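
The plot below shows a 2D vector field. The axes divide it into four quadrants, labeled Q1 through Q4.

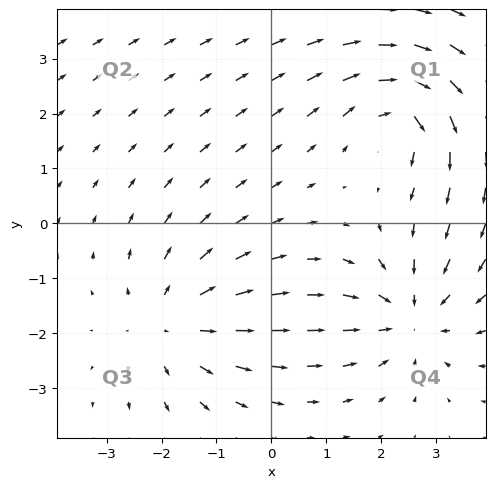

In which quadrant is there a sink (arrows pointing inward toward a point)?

Q4

The sink sits at approximately (2.5, -1.7), which lies in quadrant Q4. The divergence there is about -5, negative as expected for a sink.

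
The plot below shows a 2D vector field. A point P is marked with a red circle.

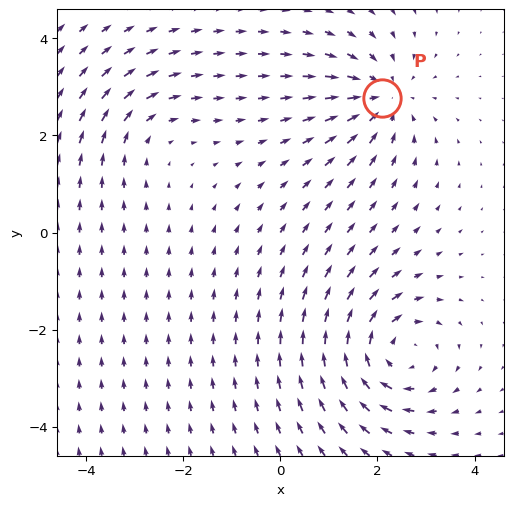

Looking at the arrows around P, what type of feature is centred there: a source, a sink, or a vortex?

sink

At P (2.1, 2.8) the arrows converge inward. Divergence about -4, curl ≈0 — negative divergence with near-zero curl is a sink.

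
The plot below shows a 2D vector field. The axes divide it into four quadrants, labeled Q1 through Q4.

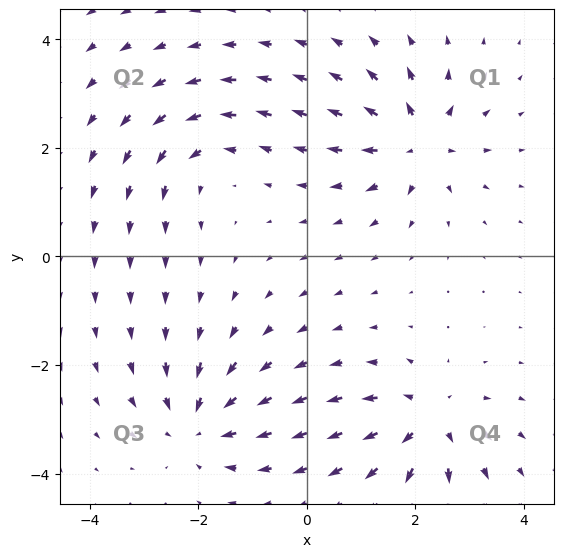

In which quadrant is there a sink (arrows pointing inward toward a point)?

The sink sits at approximately (-2.0, -3.1), which lies in quadrant Q3. The divergence there is about -4, negative as expected for a sink.

Q3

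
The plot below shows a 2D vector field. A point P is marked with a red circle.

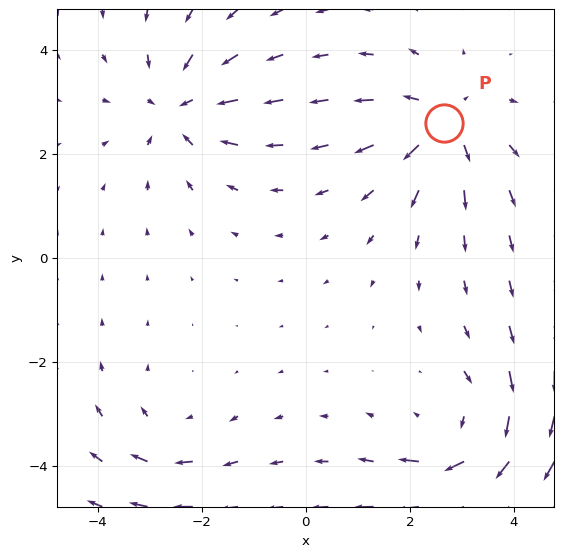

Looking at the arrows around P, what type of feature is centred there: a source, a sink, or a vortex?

At P (2.7, 2.6) the arrows spread outward. Divergence about +4, curl ≈0 — positive divergence with near-zero curl is a source.

source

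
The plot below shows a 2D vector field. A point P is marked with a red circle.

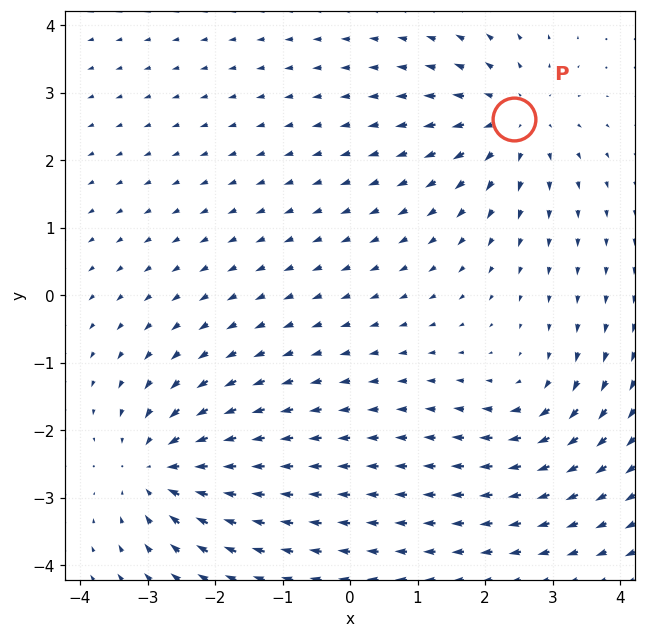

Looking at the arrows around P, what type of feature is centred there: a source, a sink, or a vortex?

source

At P (2.4, 2.6) the arrows spread outward. Divergence about +4, curl ≈0 — positive divergence with near-zero curl is a source.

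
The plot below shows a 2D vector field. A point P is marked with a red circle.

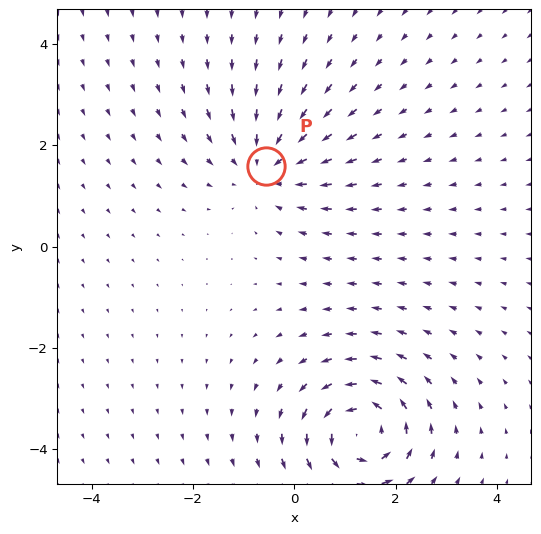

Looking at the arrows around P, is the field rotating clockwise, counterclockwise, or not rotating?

Near P at (-0.6, 1.6) the arrows show no circulation. The curl there is ≈0.

not rotating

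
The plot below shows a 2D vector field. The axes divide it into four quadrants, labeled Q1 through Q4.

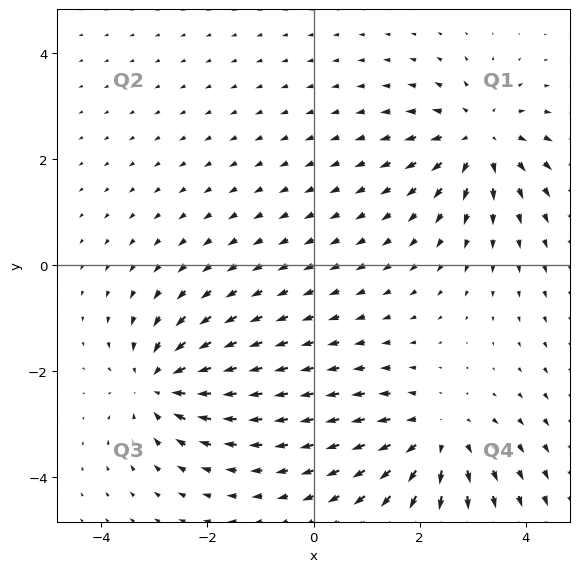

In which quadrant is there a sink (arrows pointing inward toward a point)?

The sink sits at approximately (-2.9, -2.2), which lies in quadrant Q3. The divergence there is about -4, negative as expected for a sink.

Q3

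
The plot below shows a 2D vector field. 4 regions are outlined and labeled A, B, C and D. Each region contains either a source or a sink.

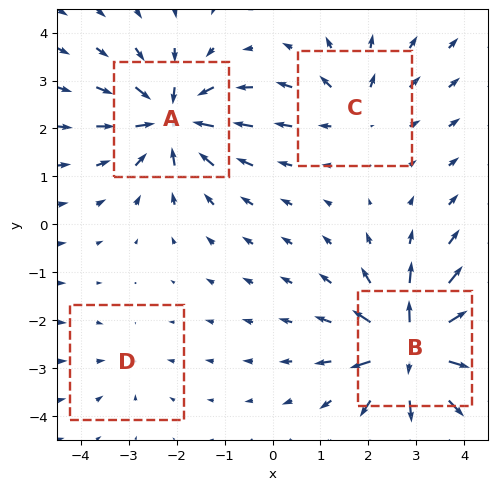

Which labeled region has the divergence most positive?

B

Divergence at each region's feature centre — A: about -6, B: about +8, C: about +4, D: about -2. Region B is most positive.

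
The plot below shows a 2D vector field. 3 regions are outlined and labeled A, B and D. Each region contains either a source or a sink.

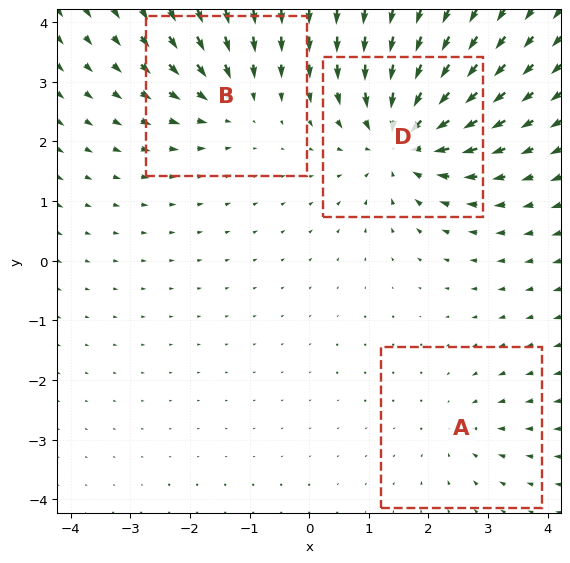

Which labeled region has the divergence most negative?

D

Divergence at each region's feature centre — A: about -2, B: about -3, D: about -6. Region D is most negative.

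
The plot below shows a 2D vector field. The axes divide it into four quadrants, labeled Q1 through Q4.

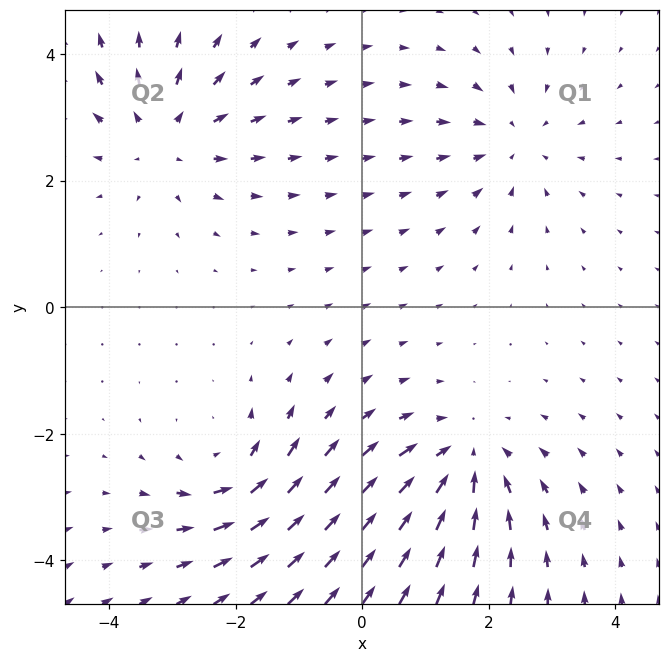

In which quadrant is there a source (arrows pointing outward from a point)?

The source sits at approximately (-3.1, 2.7), which lies in quadrant Q2. The divergence there is about +3, positive as expected for a source.

Q2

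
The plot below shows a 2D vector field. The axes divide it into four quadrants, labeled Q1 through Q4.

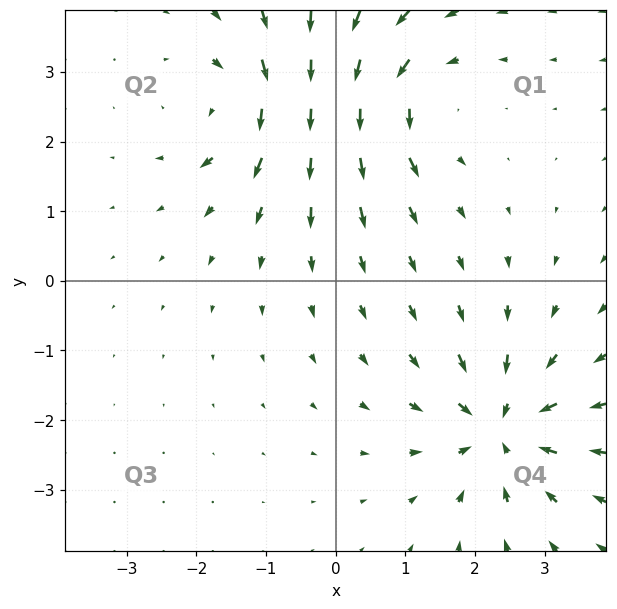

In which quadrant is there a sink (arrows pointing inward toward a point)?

Q4

The sink sits at approximately (2.4, -2.1), which lies in quadrant Q4. The divergence there is about -4, negative as expected for a sink.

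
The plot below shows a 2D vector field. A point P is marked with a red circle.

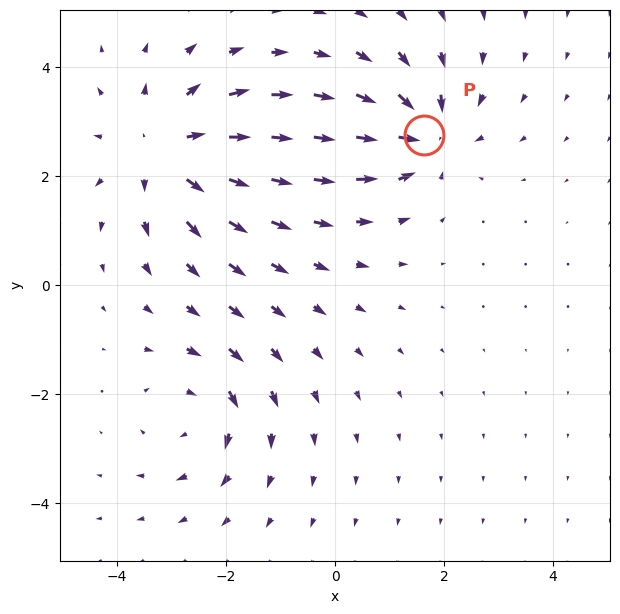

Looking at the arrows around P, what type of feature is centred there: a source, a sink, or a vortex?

At P (1.6, 2.8) the arrows converge inward. Divergence about -5, curl ≈0 — negative divergence with near-zero curl is a sink.

sink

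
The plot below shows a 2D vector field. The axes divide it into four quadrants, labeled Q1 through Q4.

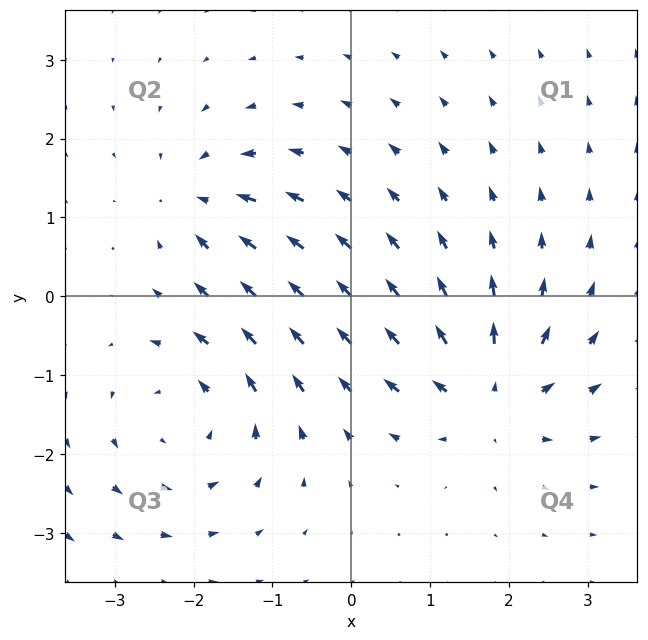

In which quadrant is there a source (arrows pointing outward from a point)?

The source sits at approximately (1.7, -1.2), which lies in quadrant Q4. The divergence there is about +5, positive as expected for a source.

Q4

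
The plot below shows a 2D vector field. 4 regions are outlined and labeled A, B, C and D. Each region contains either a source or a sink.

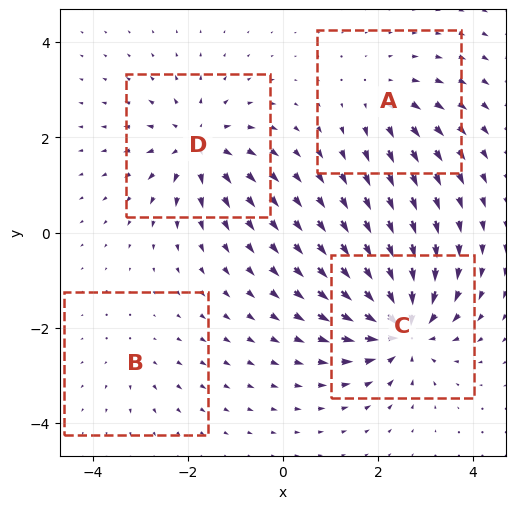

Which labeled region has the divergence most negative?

Divergence at each region's feature centre — A: about +4, B: about +2, C: about -8, D: about +6. Region C is most negative.

C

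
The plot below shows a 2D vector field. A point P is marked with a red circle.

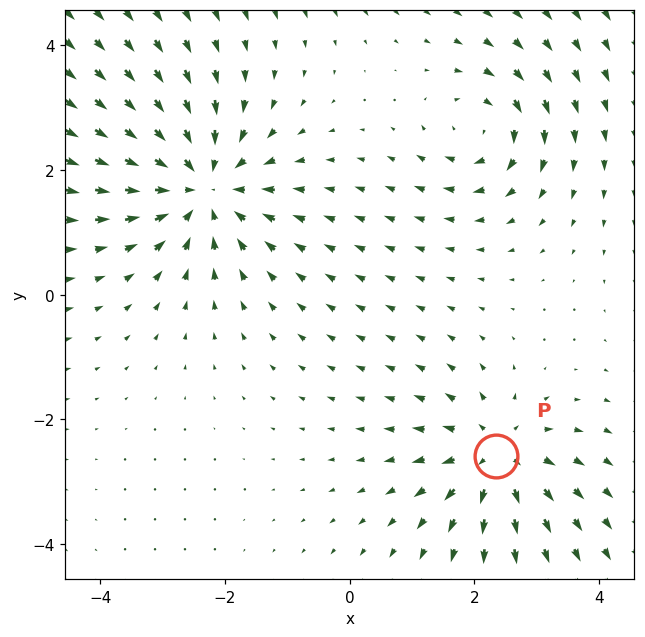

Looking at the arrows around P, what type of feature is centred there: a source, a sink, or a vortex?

source

At P (2.3, -2.6) the arrows spread outward. Divergence about +4, curl ≈0 — positive divergence with near-zero curl is a source.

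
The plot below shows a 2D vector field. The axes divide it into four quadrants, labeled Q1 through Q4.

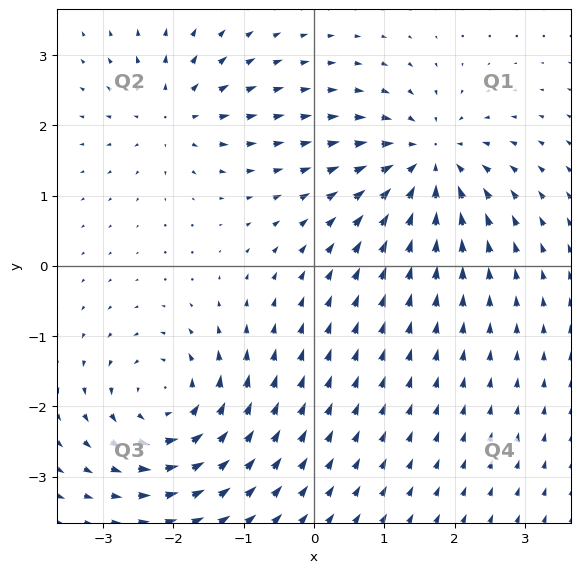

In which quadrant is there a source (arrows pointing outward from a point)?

The source sits at approximately (-2.0, 2.2), which lies in quadrant Q2. The divergence there is about +4, positive as expected for a source.

Q2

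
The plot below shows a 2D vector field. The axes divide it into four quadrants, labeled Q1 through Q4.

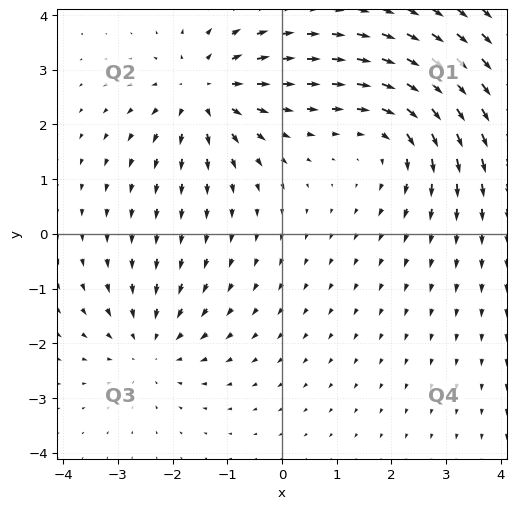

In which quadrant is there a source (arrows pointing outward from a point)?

Q2

The source sits at approximately (-1.4, 2.6), which lies in quadrant Q2. The divergence there is about +5, positive as expected for a source.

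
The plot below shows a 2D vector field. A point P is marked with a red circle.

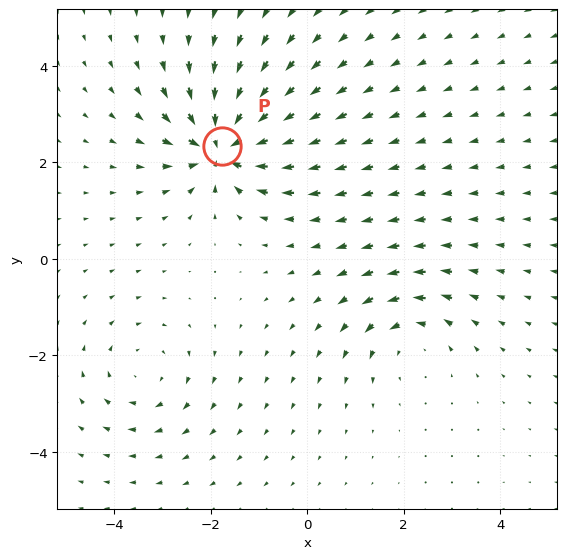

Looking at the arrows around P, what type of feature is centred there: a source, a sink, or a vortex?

sink

At P (-1.8, 2.3) the arrows converge inward. Divergence about -7, curl ≈0 — negative divergence with near-zero curl is a sink.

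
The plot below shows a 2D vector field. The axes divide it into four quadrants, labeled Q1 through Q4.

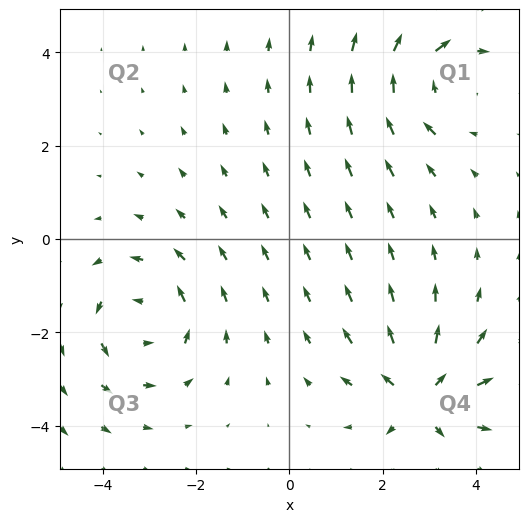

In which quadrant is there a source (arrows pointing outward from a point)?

The source sits at approximately (2.8, -3.3), which lies in quadrant Q4. The divergence there is about +5, positive as expected for a source.

Q4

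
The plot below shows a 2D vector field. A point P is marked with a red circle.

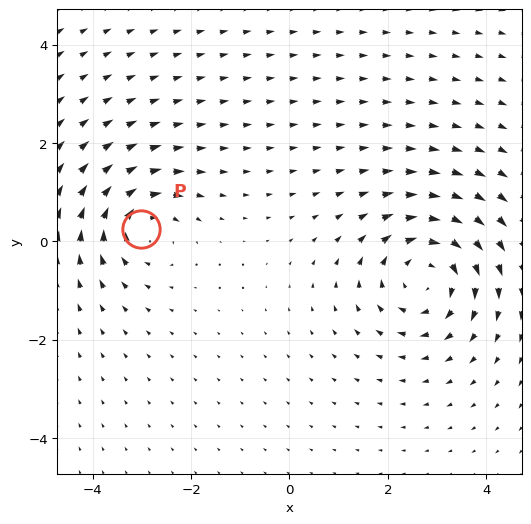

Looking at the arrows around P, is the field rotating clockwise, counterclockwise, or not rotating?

Near P at (-3.0, 0.3) the arrows circulate clockwise. The curl (z-component) there is about -4; negative curl means clockwise rotation.

clockwise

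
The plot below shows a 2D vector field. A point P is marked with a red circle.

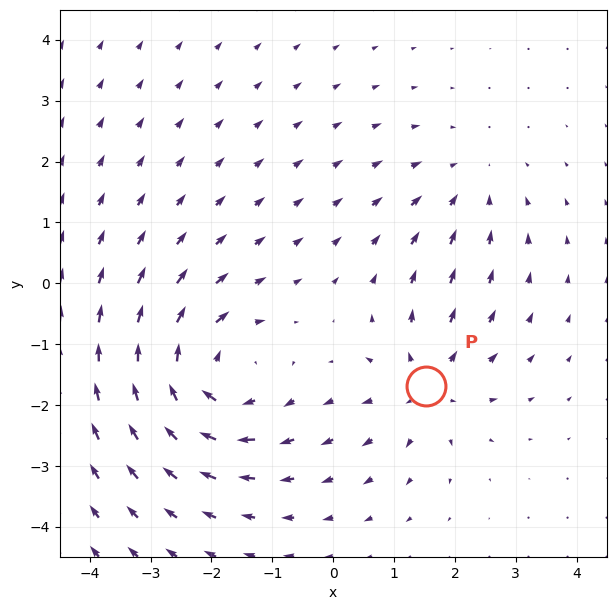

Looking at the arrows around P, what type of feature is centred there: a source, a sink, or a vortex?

source

At P (1.5, -1.7) the arrows spread outward. Divergence about +4, curl ≈0 — positive divergence with near-zero curl is a source.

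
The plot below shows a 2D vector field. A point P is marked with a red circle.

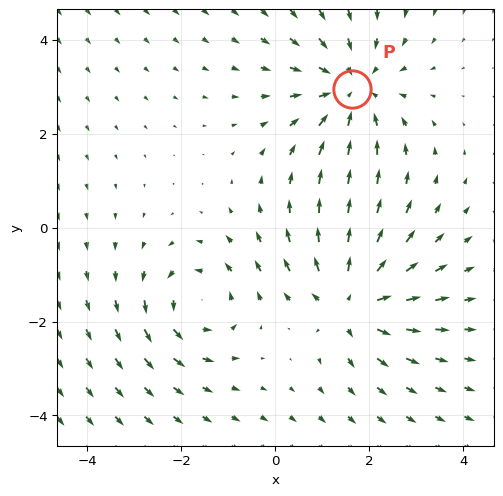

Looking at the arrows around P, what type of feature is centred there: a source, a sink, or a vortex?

sink

At P (1.6, 3.0) the arrows converge inward. Divergence about -3, curl ≈0 — negative divergence with near-zero curl is a sink.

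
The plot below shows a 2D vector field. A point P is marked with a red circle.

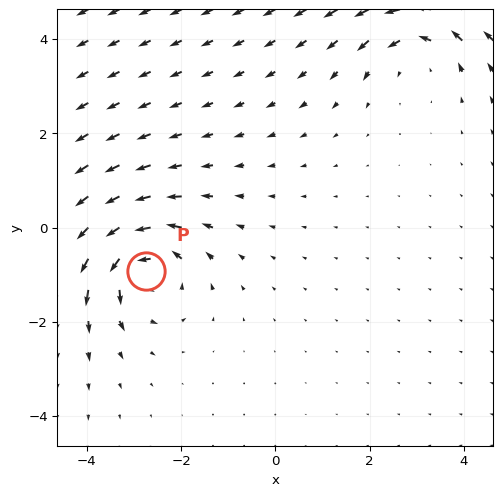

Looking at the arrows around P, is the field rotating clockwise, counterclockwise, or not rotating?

counterclockwise

Near P at (-2.7, -0.9) the arrows circulate counterclockwise. The curl (z-component) there is about +5; positive curl means counterclockwise rotation.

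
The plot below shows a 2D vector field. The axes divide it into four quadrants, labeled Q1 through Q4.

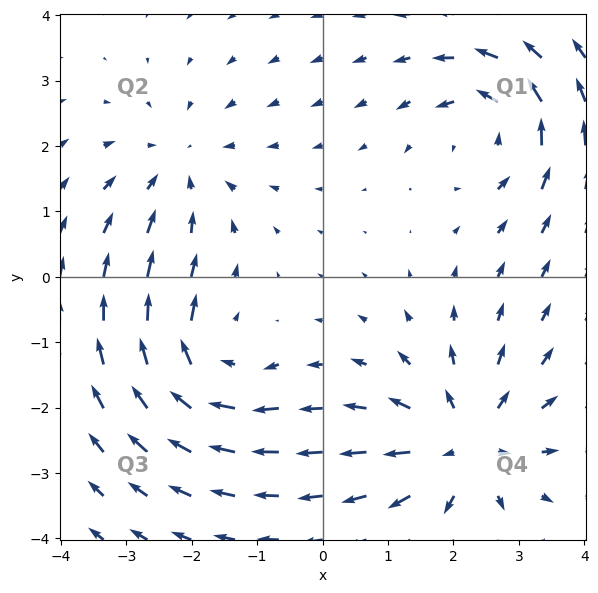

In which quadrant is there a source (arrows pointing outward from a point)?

The source sits at approximately (2.2, -2.6), which lies in quadrant Q4. The divergence there is about +5, positive as expected for a source.

Q4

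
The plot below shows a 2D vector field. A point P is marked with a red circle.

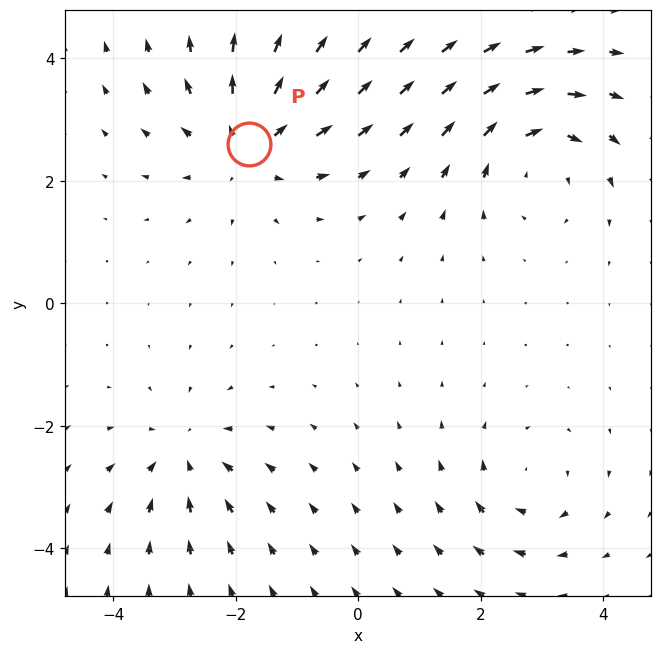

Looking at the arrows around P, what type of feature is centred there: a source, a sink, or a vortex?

At P (-1.8, 2.6) the arrows spread outward. Divergence about +5, curl ≈0 — positive divergence with near-zero curl is a source.

source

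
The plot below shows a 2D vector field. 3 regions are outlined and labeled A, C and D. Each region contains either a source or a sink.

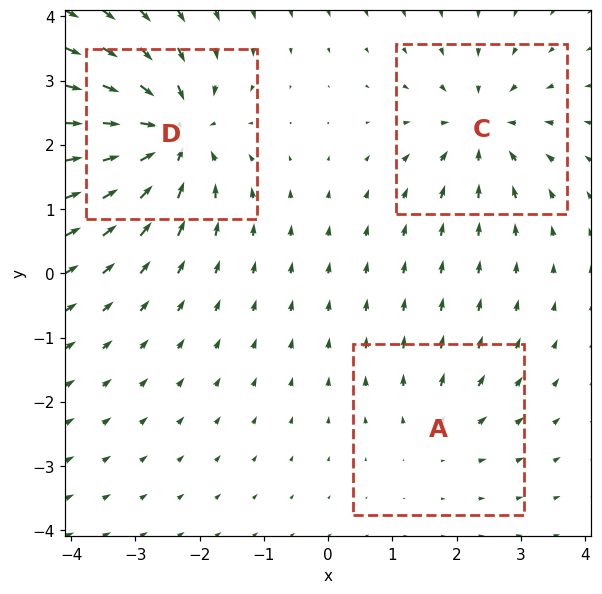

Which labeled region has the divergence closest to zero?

A

Divergence at each region's feature centre — A: about +2, C: about -4, D: about -6. Region A is closest to zero.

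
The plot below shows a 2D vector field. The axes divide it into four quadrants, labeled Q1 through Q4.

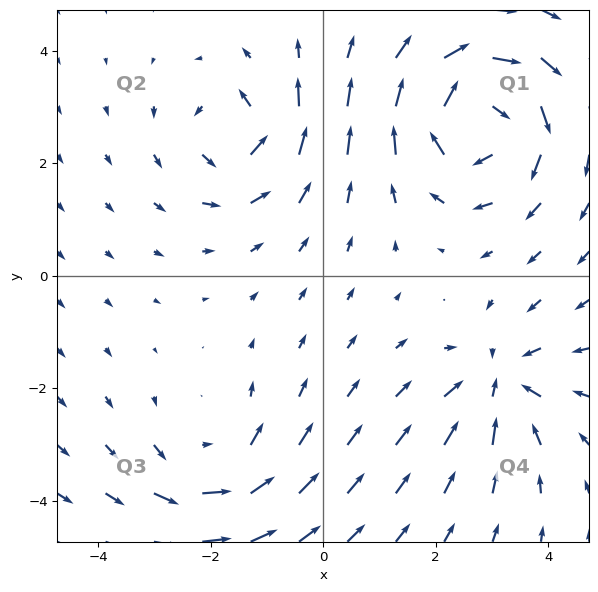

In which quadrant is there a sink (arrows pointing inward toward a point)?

Q4

The sink sits at approximately (3.1, -1.9), which lies in quadrant Q4. The divergence there is about -4, negative as expected for a sink.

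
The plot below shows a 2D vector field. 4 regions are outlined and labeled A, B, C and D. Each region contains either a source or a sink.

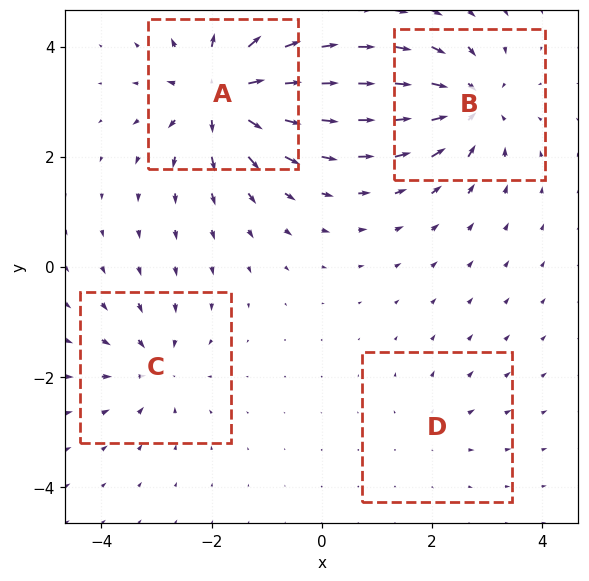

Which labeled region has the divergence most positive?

Divergence at each region's feature centre — A: about +8, B: about -6, C: about -4, D: about +2. Region A is most positive.

A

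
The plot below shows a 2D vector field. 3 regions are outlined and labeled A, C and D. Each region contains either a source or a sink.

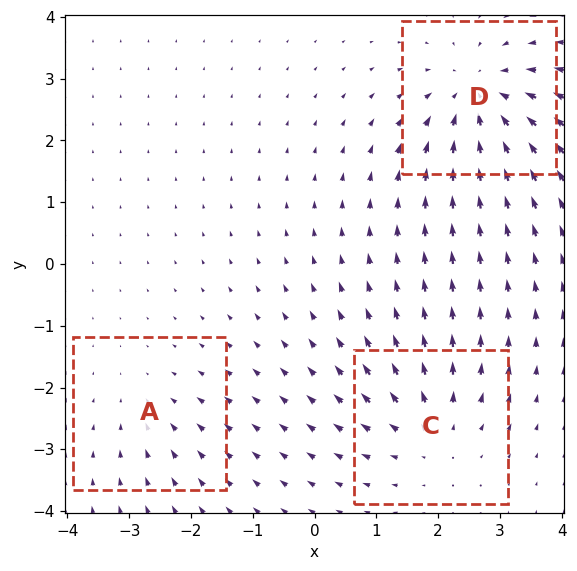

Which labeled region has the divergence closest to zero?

Divergence at each region's feature centre — A: about -2, C: about +3, D: about -5. Region A is closest to zero.

A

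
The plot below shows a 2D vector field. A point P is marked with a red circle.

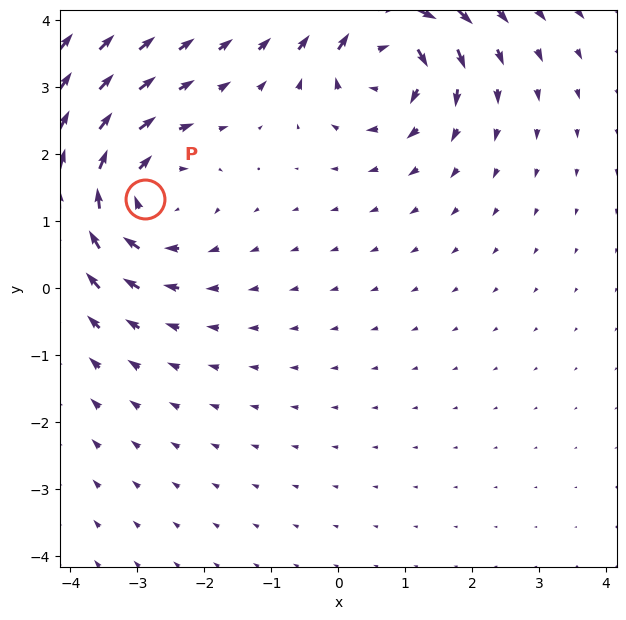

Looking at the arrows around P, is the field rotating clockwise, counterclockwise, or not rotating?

Near P at (-2.9, 1.3) the arrows circulate clockwise. The curl (z-component) there is about -4; negative curl means clockwise rotation.

clockwise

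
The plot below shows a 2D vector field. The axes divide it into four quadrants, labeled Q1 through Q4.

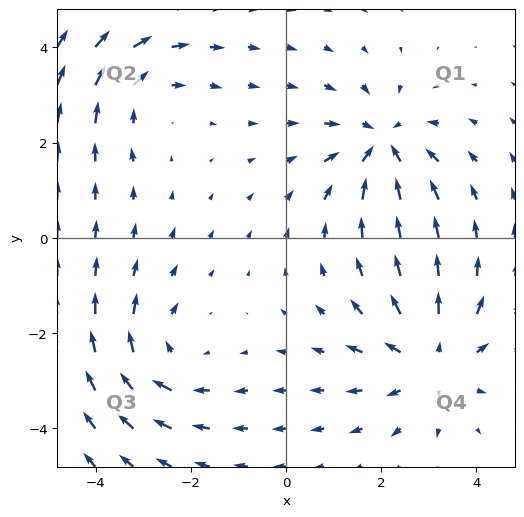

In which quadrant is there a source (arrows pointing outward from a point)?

The source sits at approximately (3.0, -2.6), which lies in quadrant Q4. The divergence there is about +3, positive as expected for a source.

Q4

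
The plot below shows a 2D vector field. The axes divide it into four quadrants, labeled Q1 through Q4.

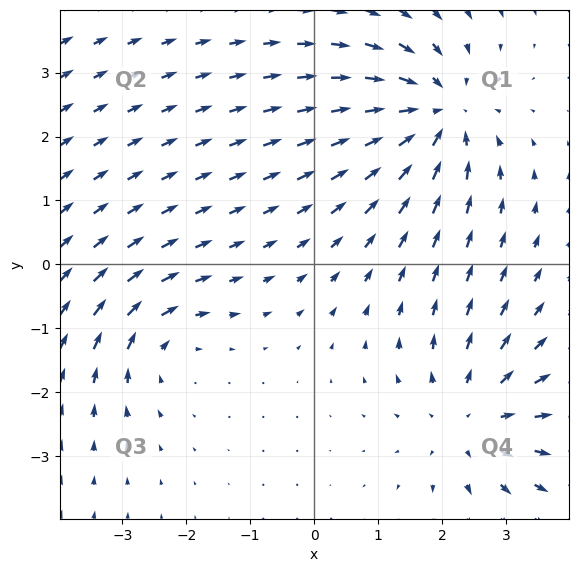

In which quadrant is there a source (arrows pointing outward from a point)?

The source sits at approximately (2.5, -2.4), which lies in quadrant Q4. The divergence there is about +4, positive as expected for a source.

Q4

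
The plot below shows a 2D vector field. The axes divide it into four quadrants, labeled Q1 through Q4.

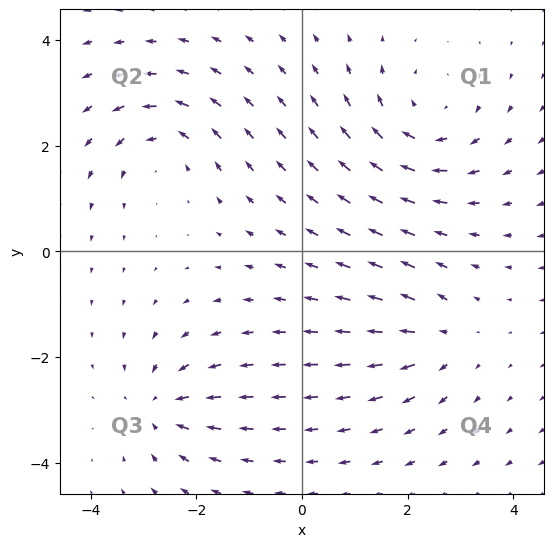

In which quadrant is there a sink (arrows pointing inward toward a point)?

The sink sits at approximately (-2.7, -2.9), which lies in quadrant Q3. The divergence there is about -4, negative as expected for a sink.

Q3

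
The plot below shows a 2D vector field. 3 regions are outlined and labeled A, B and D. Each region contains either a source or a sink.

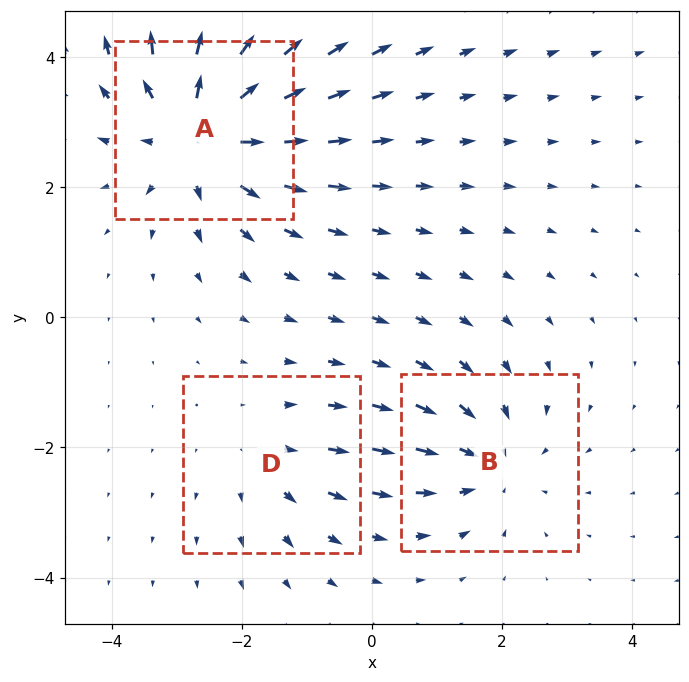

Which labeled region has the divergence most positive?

Divergence at each region's feature centre — A: about +5, B: about -3, D: about +2. Region A is most positive.

A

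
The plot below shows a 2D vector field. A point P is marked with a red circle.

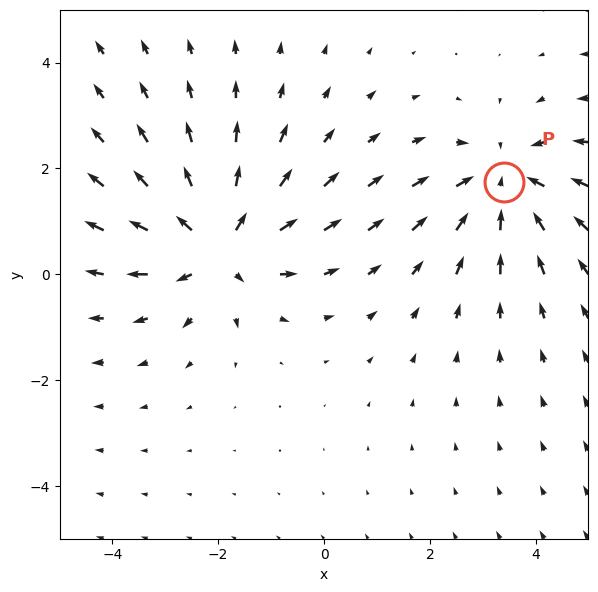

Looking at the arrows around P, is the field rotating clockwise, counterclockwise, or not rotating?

not rotating

Near P at (3.4, 1.7) the arrows show no circulation. The curl there is ≈0.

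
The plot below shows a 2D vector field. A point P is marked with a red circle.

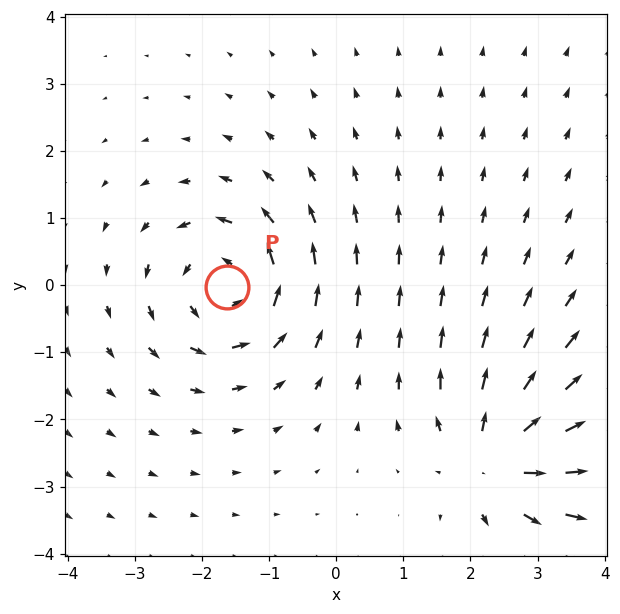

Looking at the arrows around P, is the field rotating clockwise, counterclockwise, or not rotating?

Near P at (-1.6, -0.0) the arrows circulate counterclockwise. The curl (z-component) there is about +5; positive curl means counterclockwise rotation.

counterclockwise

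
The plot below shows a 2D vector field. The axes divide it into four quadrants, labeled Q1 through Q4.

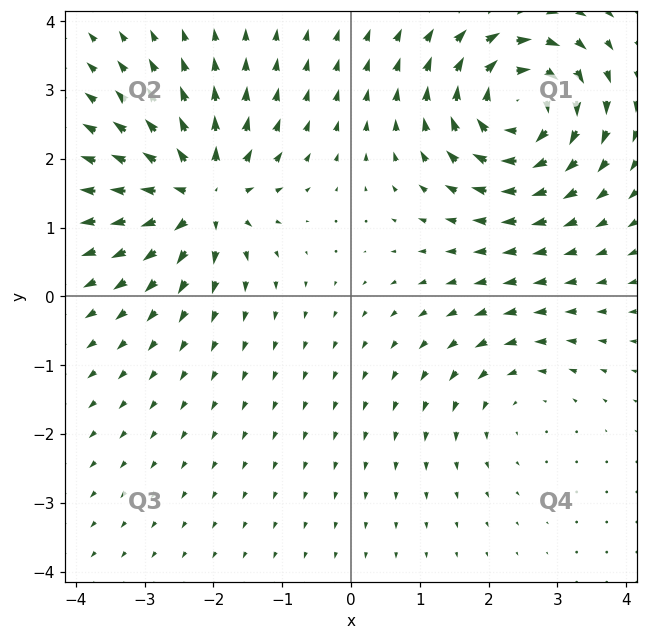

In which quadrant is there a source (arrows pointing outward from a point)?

Q2

The source sits at approximately (-2.2, 1.5), which lies in quadrant Q2. The divergence there is about +6, positive as expected for a source.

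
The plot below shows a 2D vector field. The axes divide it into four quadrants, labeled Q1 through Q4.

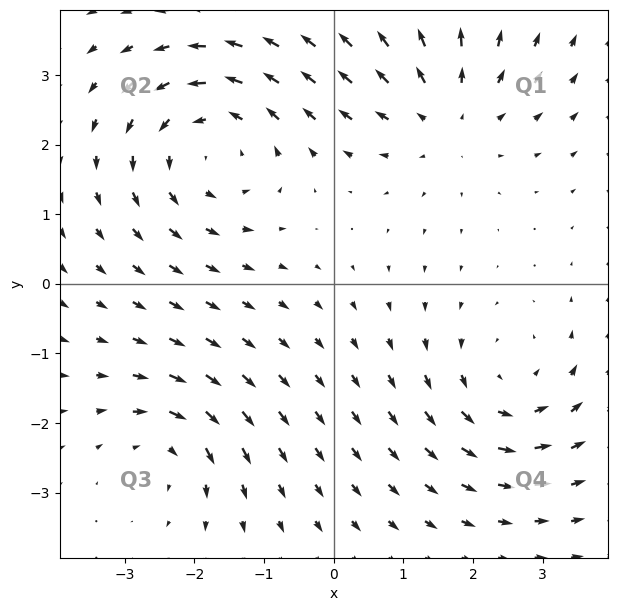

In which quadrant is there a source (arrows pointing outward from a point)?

The source sits at approximately (1.6, 2.4), which lies in quadrant Q1. The divergence there is about +3, positive as expected for a source.

Q1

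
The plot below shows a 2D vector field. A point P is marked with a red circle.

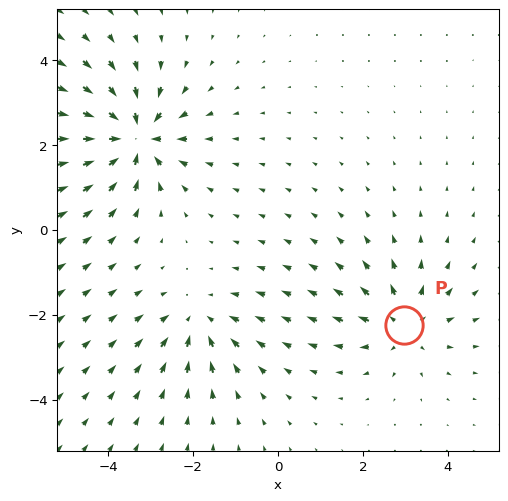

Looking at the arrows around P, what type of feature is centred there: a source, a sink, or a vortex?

At P (3.0, -2.2) the arrows spread outward. Divergence about +3, curl ≈0 — positive divergence with near-zero curl is a source.

source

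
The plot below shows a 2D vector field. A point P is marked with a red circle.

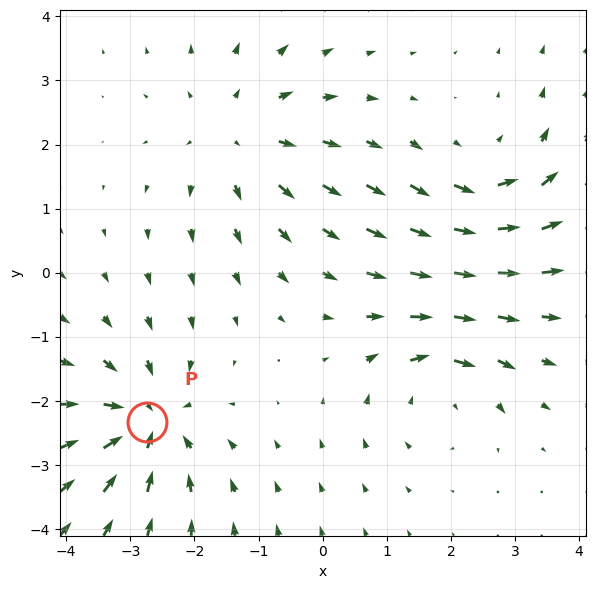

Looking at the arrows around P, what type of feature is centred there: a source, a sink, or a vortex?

sink

At P (-2.7, -2.3) the arrows converge inward. Divergence about -5, curl ≈0 — negative divergence with near-zero curl is a sink.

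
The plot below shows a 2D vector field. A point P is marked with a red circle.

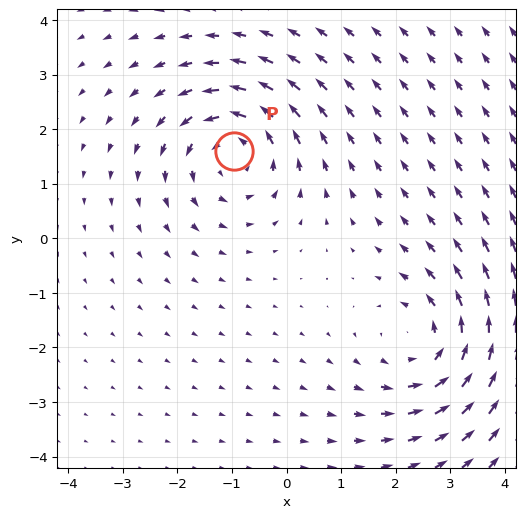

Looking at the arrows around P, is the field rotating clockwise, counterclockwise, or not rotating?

counterclockwise

Near P at (-1.0, 1.6) the arrows circulate counterclockwise. The curl (z-component) there is about +5; positive curl means counterclockwise rotation.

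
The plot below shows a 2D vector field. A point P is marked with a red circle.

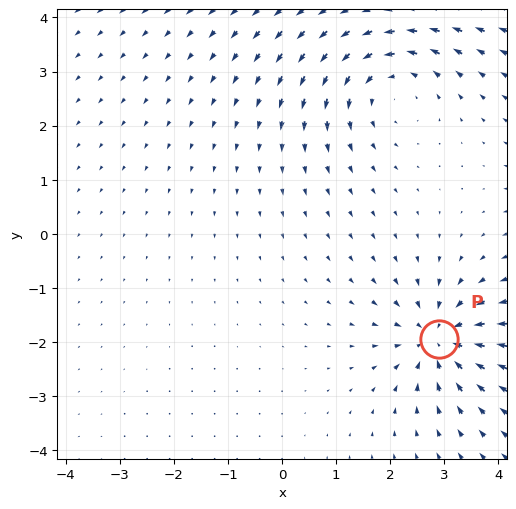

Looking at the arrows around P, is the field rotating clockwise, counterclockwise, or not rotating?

Near P at (2.9, -1.9) the arrows show no circulation. The curl there is ≈0.

not rotating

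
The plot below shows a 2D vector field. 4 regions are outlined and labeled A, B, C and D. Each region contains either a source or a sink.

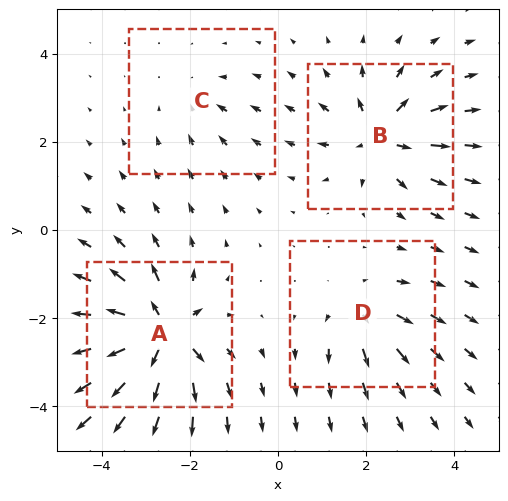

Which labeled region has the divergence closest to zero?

Divergence at each region's feature centre — A: about +9, B: about +6, C: about -3, D: about +4. Region C is closest to zero.

C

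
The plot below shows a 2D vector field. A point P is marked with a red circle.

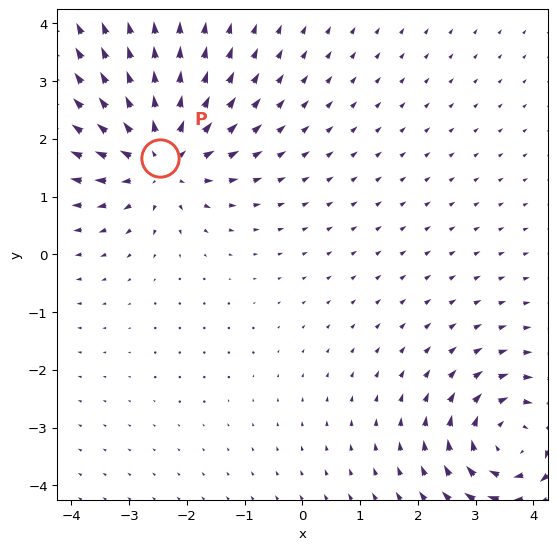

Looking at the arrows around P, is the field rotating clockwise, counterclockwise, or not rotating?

not rotating

Near P at (-2.5, 1.7) the arrows show no circulation. The curl there is ≈0.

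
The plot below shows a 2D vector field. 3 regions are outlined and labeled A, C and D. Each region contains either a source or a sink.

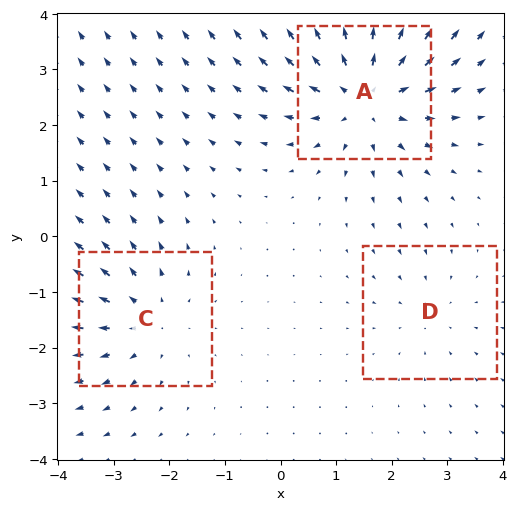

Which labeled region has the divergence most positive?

Divergence at each region's feature centre — A: about +5, C: about +3, D: about -2. Region A is most positive.

A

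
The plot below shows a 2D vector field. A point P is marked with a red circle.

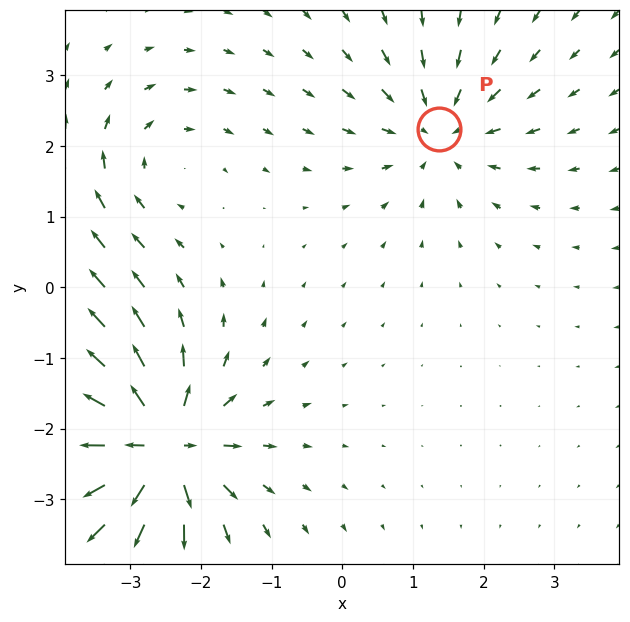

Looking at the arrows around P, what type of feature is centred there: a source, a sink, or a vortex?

At P (1.4, 2.2) the arrows converge inward. Divergence about -3, curl ≈0 — negative divergence with near-zero curl is a sink.

sink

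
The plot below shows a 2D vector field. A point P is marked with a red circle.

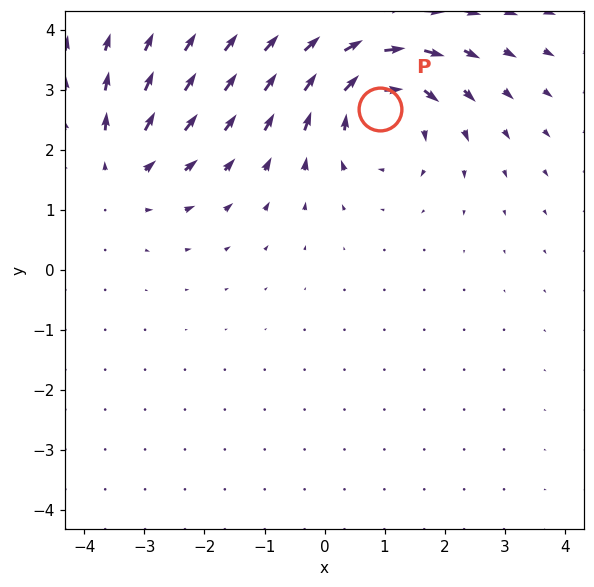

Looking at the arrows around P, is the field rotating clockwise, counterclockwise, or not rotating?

Near P at (0.9, 2.7) the arrows circulate clockwise. The curl (z-component) there is about -5; negative curl means clockwise rotation.

clockwise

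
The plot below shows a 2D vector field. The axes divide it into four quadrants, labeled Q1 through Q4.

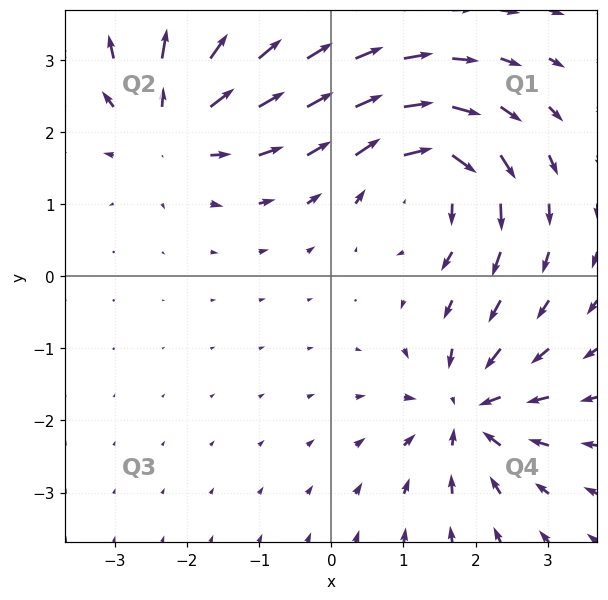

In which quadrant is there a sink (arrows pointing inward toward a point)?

Q4

The sink sits at approximately (1.9, -1.9), which lies in quadrant Q4. The divergence there is about -5, negative as expected for a sink.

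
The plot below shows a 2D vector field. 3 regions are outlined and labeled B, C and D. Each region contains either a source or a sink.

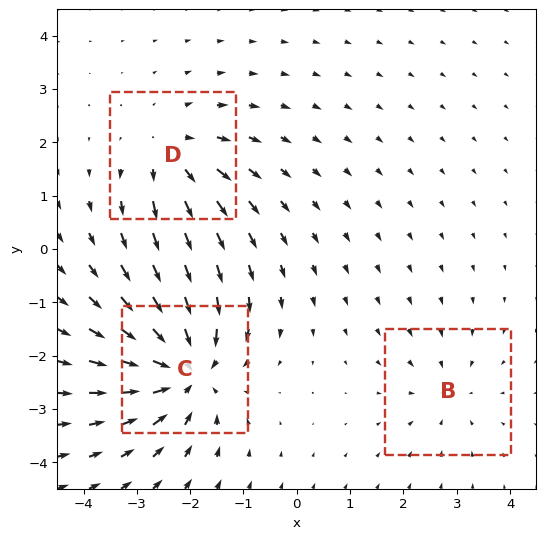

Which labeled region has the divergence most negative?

Divergence at each region's feature centre — B: about -2, C: about -5, D: about +3. Region C is most negative.

C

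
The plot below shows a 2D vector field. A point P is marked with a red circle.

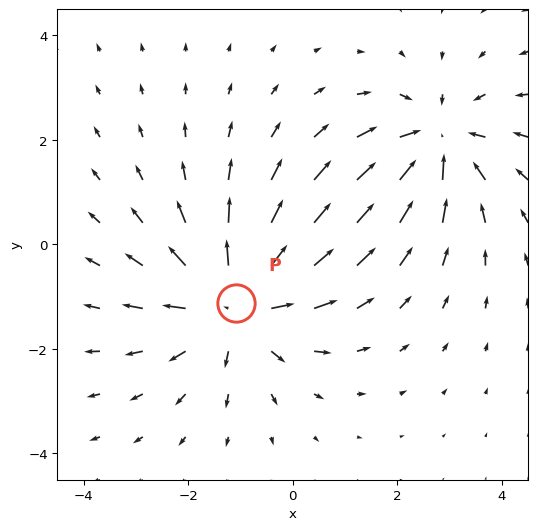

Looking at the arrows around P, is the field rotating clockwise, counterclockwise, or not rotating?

not rotating

Near P at (-1.1, -1.1) the arrows show no circulation. The curl there is ≈0.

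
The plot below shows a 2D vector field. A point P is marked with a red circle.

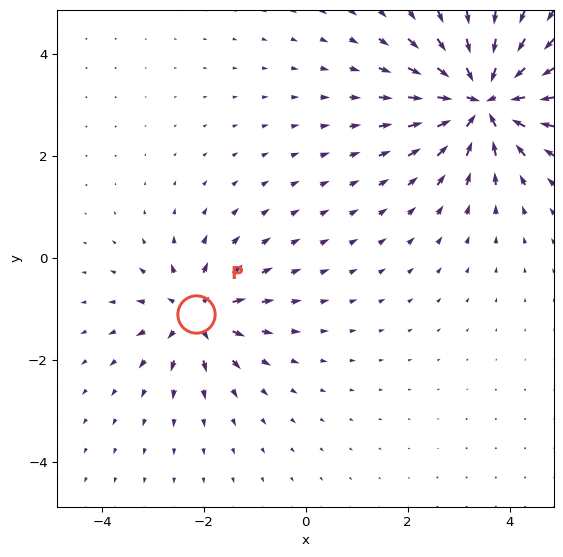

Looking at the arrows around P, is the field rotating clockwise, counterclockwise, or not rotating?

Near P at (-2.2, -1.1) the arrows show no circulation. The curl there is ≈0.

not rotating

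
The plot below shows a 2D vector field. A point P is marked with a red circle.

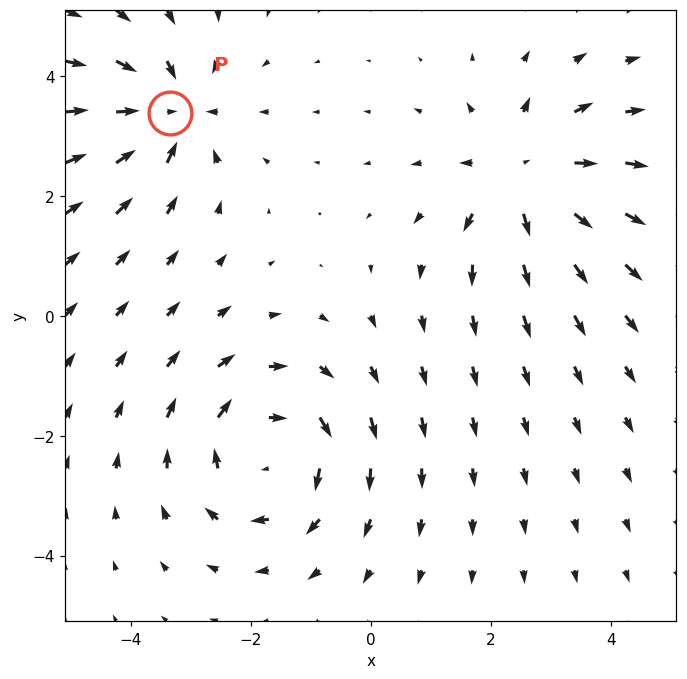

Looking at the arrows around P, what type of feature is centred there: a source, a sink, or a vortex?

At P (-3.3, 3.4) the arrows converge inward. Divergence about -4, curl ≈0 — negative divergence with near-zero curl is a sink.

sink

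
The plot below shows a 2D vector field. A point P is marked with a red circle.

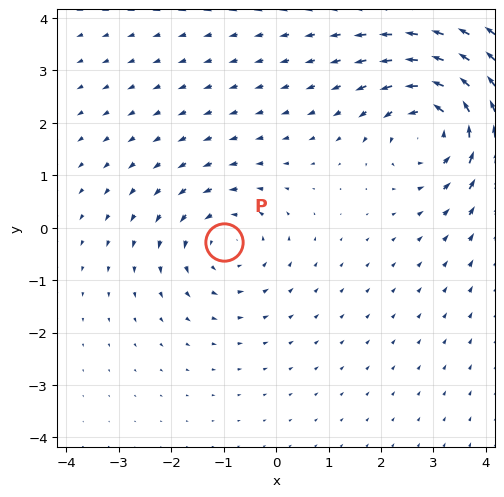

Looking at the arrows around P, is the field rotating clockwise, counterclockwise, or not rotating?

counterclockwise

Near P at (-1.0, -0.3) the arrows circulate counterclockwise. The curl (z-component) there is about +3; positive curl means counterclockwise rotation.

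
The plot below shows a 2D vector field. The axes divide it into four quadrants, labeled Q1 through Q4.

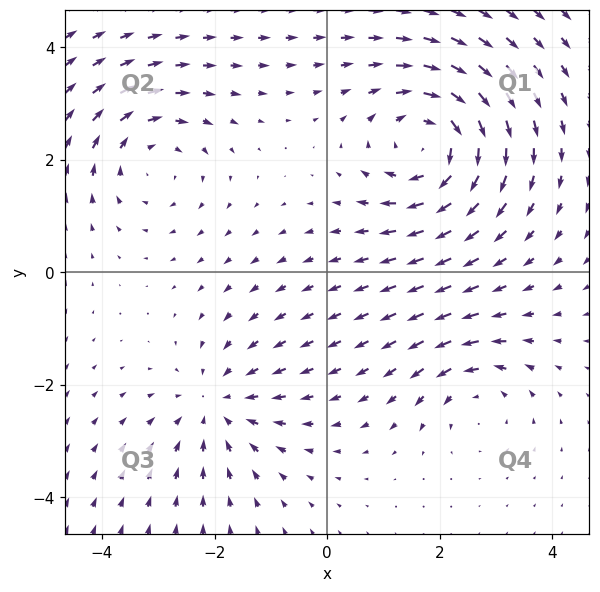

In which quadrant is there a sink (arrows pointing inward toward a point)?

Q3

The sink sits at approximately (-1.9, -2.4), which lies in quadrant Q3. The divergence there is about -3, negative as expected for a sink.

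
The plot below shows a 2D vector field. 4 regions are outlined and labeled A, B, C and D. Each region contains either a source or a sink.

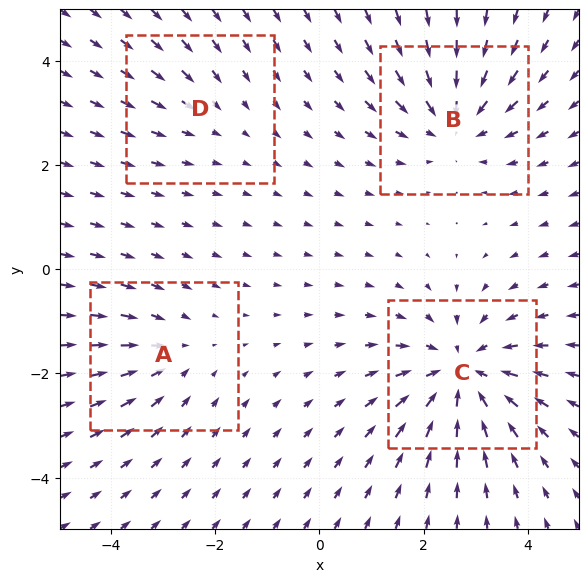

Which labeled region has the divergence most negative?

C

Divergence at each region's feature centre — A: about -3, B: about -4, C: about -6, D: about -2. Region C is most negative.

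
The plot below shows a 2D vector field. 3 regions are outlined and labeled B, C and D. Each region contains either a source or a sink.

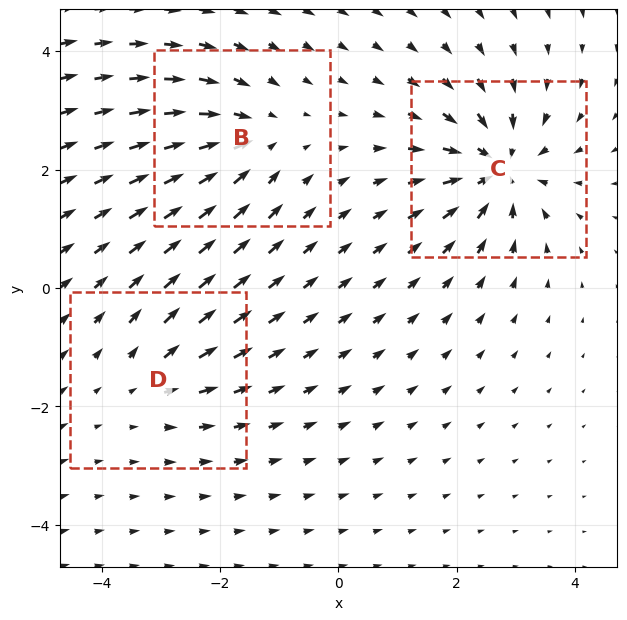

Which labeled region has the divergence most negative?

Divergence at each region's feature centre — B: about -4, C: about -6, D: about +2. Region C is most negative.

C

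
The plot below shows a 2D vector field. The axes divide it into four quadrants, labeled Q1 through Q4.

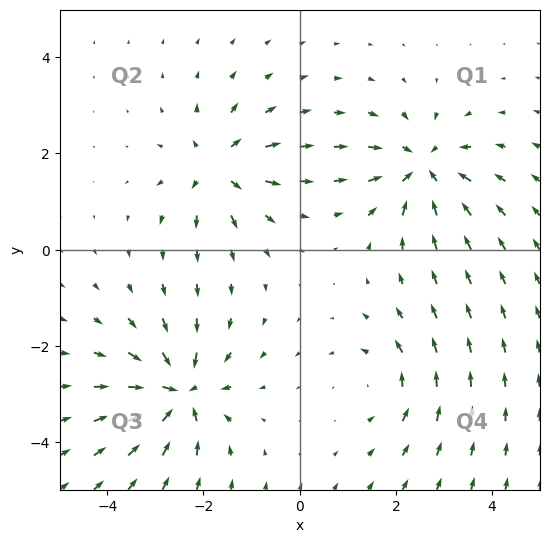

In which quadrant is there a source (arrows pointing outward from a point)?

Q2

The source sits at approximately (-1.7, 1.7), which lies in quadrant Q2. The divergence there is about +5, positive as expected for a source.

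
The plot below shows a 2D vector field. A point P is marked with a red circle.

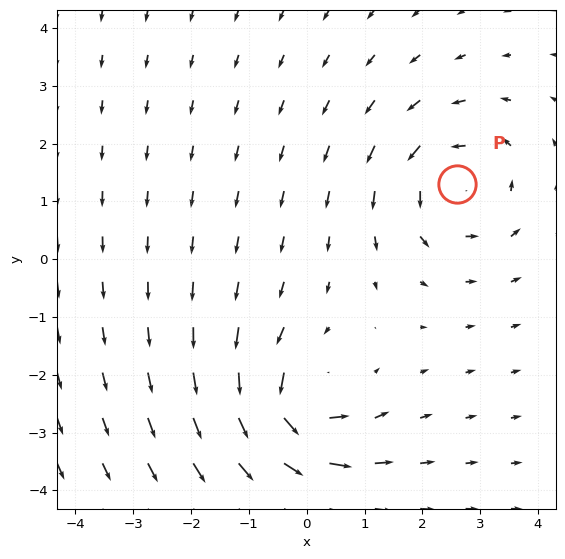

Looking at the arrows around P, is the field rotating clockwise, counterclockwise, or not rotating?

Near P at (2.6, 1.3) the arrows circulate counterclockwise. The curl (z-component) there is about +3; positive curl means counterclockwise rotation.

counterclockwise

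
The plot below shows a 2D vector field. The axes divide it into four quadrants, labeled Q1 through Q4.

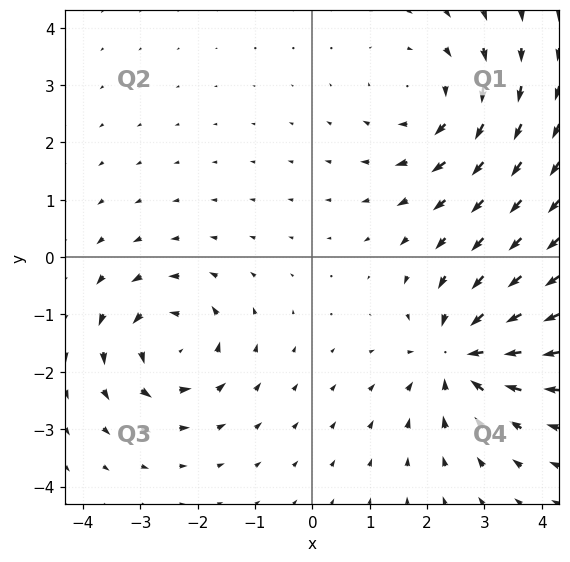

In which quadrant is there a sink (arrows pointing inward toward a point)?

Q4

The sink sits at approximately (2.6, -1.7), which lies in quadrant Q4. The divergence there is about -4, negative as expected for a sink.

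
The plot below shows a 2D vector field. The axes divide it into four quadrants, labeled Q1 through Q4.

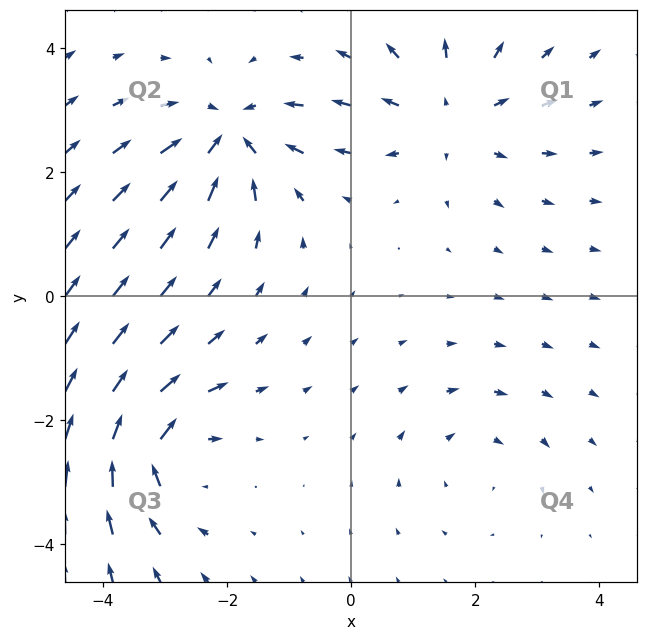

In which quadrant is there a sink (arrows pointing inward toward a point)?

The sink sits at approximately (-2.0, 2.6), which lies in quadrant Q2. The divergence there is about -6, negative as expected for a sink.

Q2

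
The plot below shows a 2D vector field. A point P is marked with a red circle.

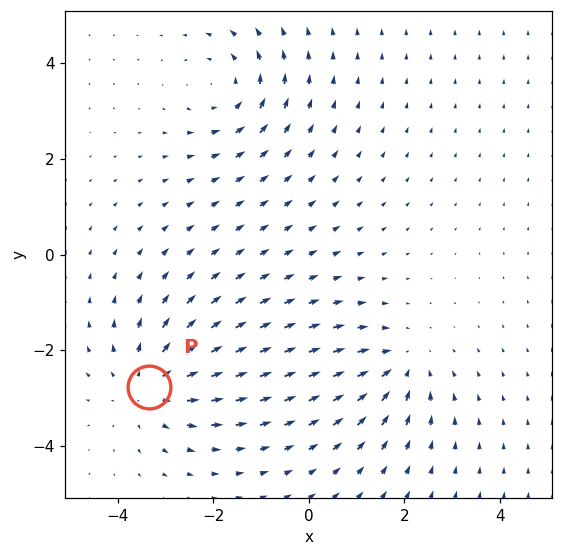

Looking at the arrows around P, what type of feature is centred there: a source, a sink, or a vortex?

At P (-3.3, -2.8) the arrows spread outward. Divergence about +4, curl ≈0 — positive divergence with near-zero curl is a source.

source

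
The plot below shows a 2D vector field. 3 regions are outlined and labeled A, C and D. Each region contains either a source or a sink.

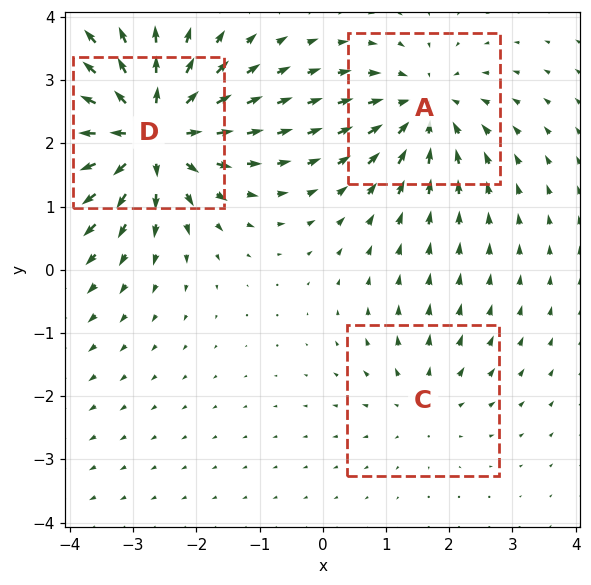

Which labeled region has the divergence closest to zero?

Divergence at each region's feature centre — A: about -4, C: about +2, D: about +6. Region C is closest to zero.

C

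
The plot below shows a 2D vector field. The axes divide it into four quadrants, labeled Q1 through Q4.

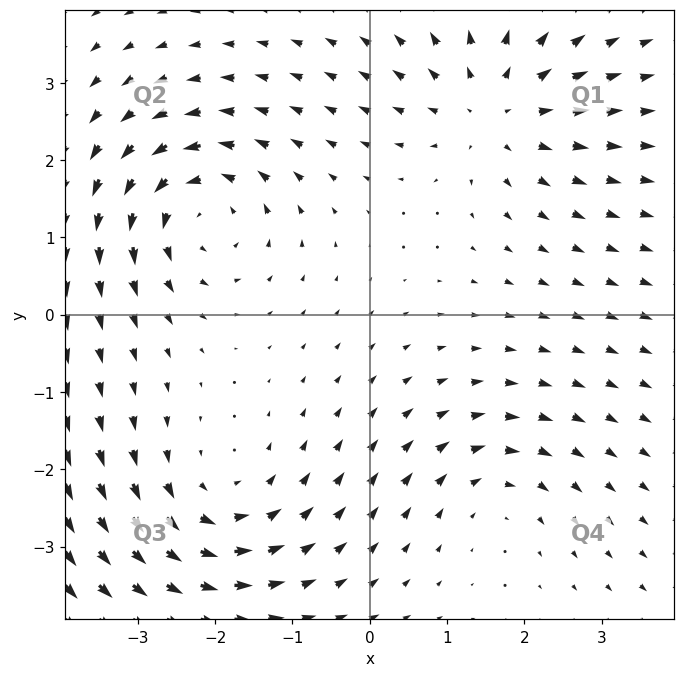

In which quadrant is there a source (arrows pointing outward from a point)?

Q1

The source sits at approximately (1.6, 2.7), which lies in quadrant Q1. The divergence there is about +5, positive as expected for a source.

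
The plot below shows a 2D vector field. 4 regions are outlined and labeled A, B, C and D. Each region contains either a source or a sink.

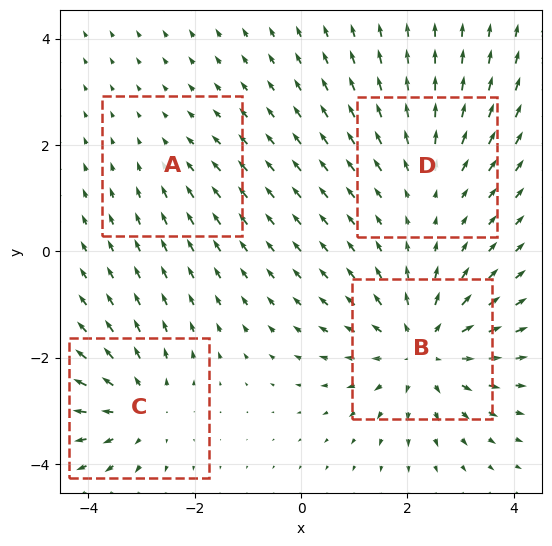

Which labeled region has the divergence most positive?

Divergence at each region's feature centre — A: about -2, B: about +6, C: about +4, D: about +3. Region B is most positive.

B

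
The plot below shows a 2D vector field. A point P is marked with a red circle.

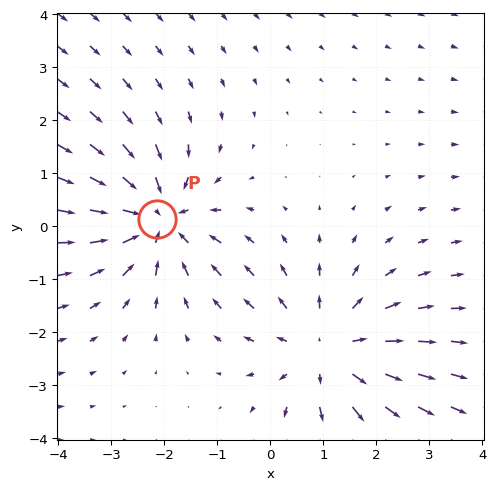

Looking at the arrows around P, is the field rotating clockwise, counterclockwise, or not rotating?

Near P at (-2.1, 0.1) the arrows show no circulation. The curl there is ≈0.

not rotating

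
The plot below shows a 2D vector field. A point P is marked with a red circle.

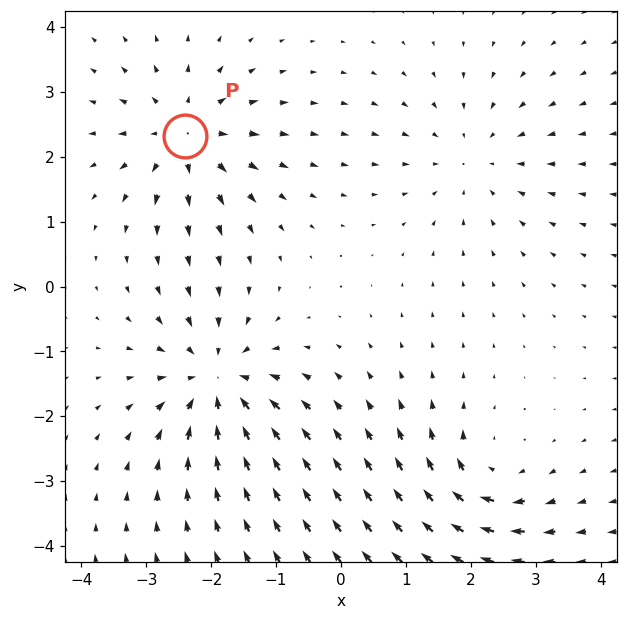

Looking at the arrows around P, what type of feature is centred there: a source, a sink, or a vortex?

source

At P (-2.4, 2.3) the arrows spread outward. Divergence about +5, curl ≈0 — positive divergence with near-zero curl is a source.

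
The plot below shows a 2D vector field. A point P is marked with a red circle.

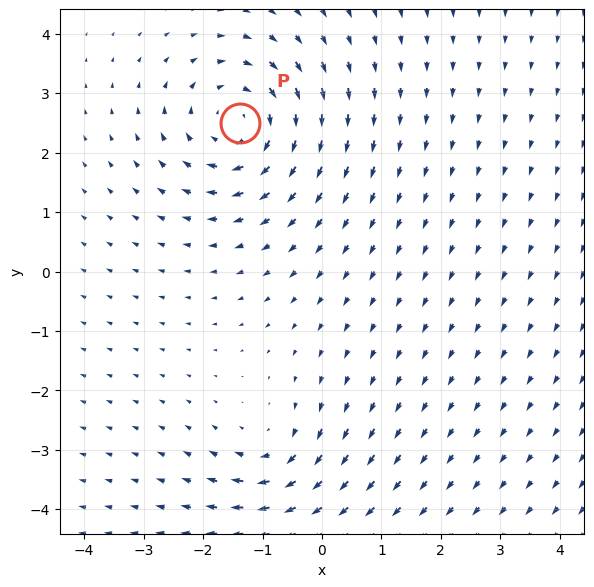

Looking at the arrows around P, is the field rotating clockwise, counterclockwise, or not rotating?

Near P at (-1.4, 2.5) the arrows circulate clockwise. The curl (z-component) there is about -4; negative curl means clockwise rotation.

clockwise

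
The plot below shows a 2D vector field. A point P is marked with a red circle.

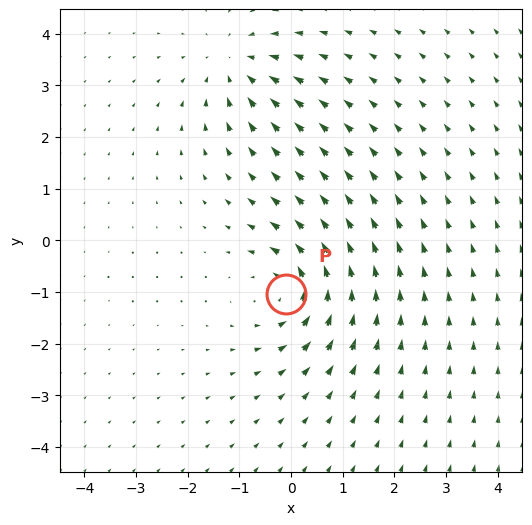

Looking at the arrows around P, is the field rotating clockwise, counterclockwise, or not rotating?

counterclockwise

Near P at (-0.1, -1.0) the arrows circulate counterclockwise. The curl (z-component) there is about +4; positive curl means counterclockwise rotation.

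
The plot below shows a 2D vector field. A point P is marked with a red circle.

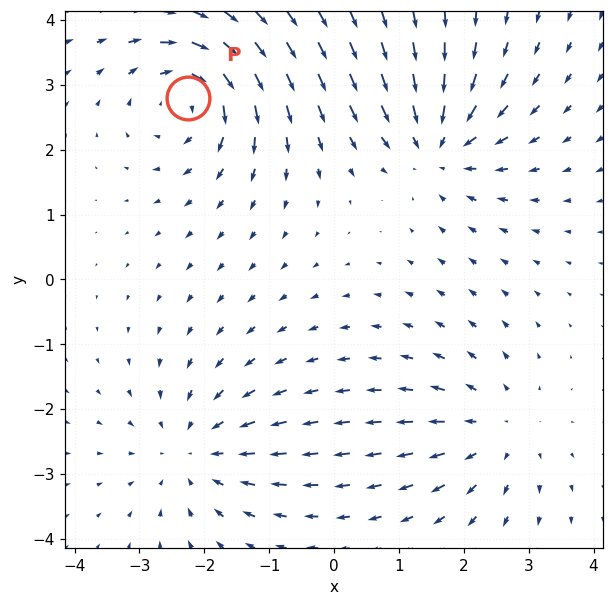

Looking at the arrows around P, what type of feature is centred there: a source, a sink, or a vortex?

vortex

At P (-2.2, 2.8) the arrows circulate clockwise. Divergence ≈0, curl about -6 — near-zero divergence with nonzero curl is a vortex.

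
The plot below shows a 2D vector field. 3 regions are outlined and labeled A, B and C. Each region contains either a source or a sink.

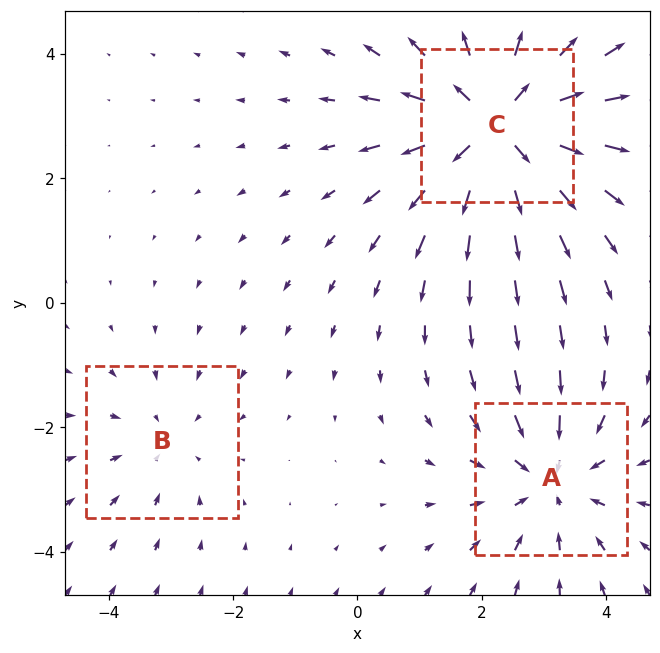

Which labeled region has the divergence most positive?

Divergence at each region's feature centre — A: about -3, B: about -2, C: about +4. Region C is most positive.

C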